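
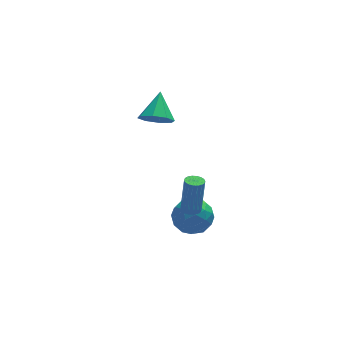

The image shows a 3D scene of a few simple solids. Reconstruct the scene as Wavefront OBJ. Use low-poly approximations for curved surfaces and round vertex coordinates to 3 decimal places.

v -2.493 -3.684 -2.663
v -1.999 -3.803 -2.709
v -1.753 -3.534 -0.743
v -2.247 -3.416 -0.697
v -2.001 -3.578 -2.74
v -1.754 -3.309 -0.773
v -2.099 -3.374 -2.755
v -1.853 -3.105 -0.789
v -2.276 -3.232 -2.752
v -2.029 -2.963 -0.786
v -2.496 -3.179 -2.732
v -2.249 -2.91 -0.765
v -2.715 -3.226 -2.698
v -2.468 -2.958 -0.731
v -2.891 -3.365 -2.657
v -2.644 -3.096 -0.691
v -2.987 -3.566 -2.617
v -2.741 -3.297 -0.651
v -2.986 -3.791 -2.587
v -2.739 -3.522 -0.62
v -2.887 -3.995 -2.571
v -2.641 -3.726 -0.605
v -2.711 -4.137 -2.574
v -2.464 -3.868 -0.608
v -2.491 -4.19 -2.595
v -2.244 -3.921 -0.628
v -2.272 -4.142 -2.629
v -2.025 -3.874 -0.662
v -2.096 -4.004 -2.669
v -1.849 -3.735 -0.703
v -3.627 -1.265 2.466
v -3.243 -1.895 3.015
v -3.113 -0.055 3.494
v -2.799 -1.663 2.52
v -2.841 -1.198 1.993
v -3.343 -0.772 1.743
v -4.011 -0.635 1.916
v -4.455 -0.868 2.411
v -4.413 -1.333 2.938
v -3.911 -1.759 3.188
v -3.332 -3.081 -3.482
v -2.78 -2.8 -4.408
v -1.82 -3.78 -2.792
v -1.268 -3.499 -3.718
v -1.629 -2.707 -3.023
v -2.564 -2.274 -3.449
v -2.036 -4.306 -3.751
v -2.971 -3.873 -4.177
v -1.979 -3.557 -4.574
v -1.727 -2.569 -4.124
v -2.873 -4.011 -3.076
v -2.621 -3.023 -2.626
v -3.189 -2.879 -4.006
v -1.411 -3.701 -3.194
v -1.624 -3.235 -2.786
v -1.299 -3.07 -3.33
v -3.062 -2.57 -3.442
v -2.737 -2.405 -3.987
v -2.061 -2.35 -3.172
v -1.863 -4.175 -3.213
v -1.538 -4.01 -3.758
v -3.301 -3.51 -3.87
v -2.976 -3.345 -4.414
v -2.539 -4.23 -4.028
v -2.393 -3.159 -4.648
v -1.504 -3.57 -4.242
v -1.956 -4.044 -4.261
v -2.506 -3.79 -4.512
v -2.245 -2.578 -4.383
v -1.356 -2.989 -3.978
v -1.569 -2.523 -3.569
v -2.118 -2.269 -3.82
v -1.774 -3.023 -4.481
v -3.244 -3.591 -3.222
v -2.355 -4.002 -2.817
v -2.482 -4.311 -3.38
v -3.031 -4.057 -3.631
v -3.096 -3.01 -2.958
v -2.207 -3.421 -2.552
v -2.094 -2.79 -2.688
v -2.644 -2.536 -2.939
v -2.826 -3.557 -2.719
f 2 1 5
f 2 5 3
f 3 5 6
f 3 6 4
f 5 1 7
f 5 7 6
f 6 7 8
f 6 8 4
f 7 1 9
f 7 9 8
f 8 9 10
f 8 10 4
f 9 1 11
f 9 11 10
f 10 11 12
f 10 12 4
f 11 1 13
f 11 13 12
f 12 13 14
f 12 14 4
f 13 1 15
f 13 15 14
f 14 15 16
f 14 16 4
f 15 1 17
f 15 17 16
f 16 17 18
f 16 18 4
f 17 1 19
f 17 19 18
f 18 19 20
f 18 20 4
f 19 1 21
f 19 21 20
f 20 21 22
f 20 22 4
f 21 1 23
f 21 23 22
f 22 23 24
f 22 24 4
f 23 1 25
f 23 25 24
f 24 25 26
f 24 26 4
f 25 1 27
f 25 27 26
f 26 27 28
f 26 28 4
f 27 1 29
f 27 29 28
f 28 29 30
f 28 30 4
f 29 1 2
f 29 2 30
f 30 2 3
f 30 3 4
f 32 31 34
f 32 34 33
f 34 31 35
f 34 35 33
f 35 31 36
f 35 36 33
f 36 31 37
f 36 37 33
f 37 31 38
f 37 38 33
f 38 31 39
f 38 39 33
f 39 31 40
f 39 40 33
f 40 31 32
f 40 32 33
f 41 78 57
f 78 52 81
f 57 81 46
f 78 81 57
f 41 57 53
f 57 46 58
f 53 58 42
f 57 58 53
f 41 53 62
f 53 42 63
f 62 63 48
f 53 63 62
f 41 62 74
f 62 48 77
f 74 77 51
f 62 77 74
f 41 74 78
f 74 51 82
f 78 82 52
f 74 82 78
f 42 58 69
f 58 46 72
f 69 72 50
f 58 72 69
f 46 81 59
f 81 52 80
f 59 80 45
f 81 80 59
f 52 82 79
f 82 51 75
f 79 75 43
f 82 75 79
f 51 77 76
f 77 48 64
f 76 64 47
f 77 64 76
f 48 63 68
f 63 42 65
f 68 65 49
f 63 65 68
f 44 70 56
f 70 50 71
f 56 71 45
f 70 71 56
f 44 56 54
f 56 45 55
f 54 55 43
f 56 55 54
f 44 54 61
f 54 43 60
f 61 60 47
f 54 60 61
f 44 61 66
f 61 47 67
f 66 67 49
f 61 67 66
f 44 66 70
f 66 49 73
f 70 73 50
f 66 73 70
f 45 71 59
f 71 50 72
f 59 72 46
f 71 72 59
f 43 55 79
f 55 45 80
f 79 80 52
f 55 80 79
f 47 60 76
f 60 43 75
f 76 75 51
f 60 75 76
f 49 67 68
f 67 47 64
f 68 64 48
f 67 64 68
f 50 73 69
f 73 49 65
f 69 65 42
f 73 65 69



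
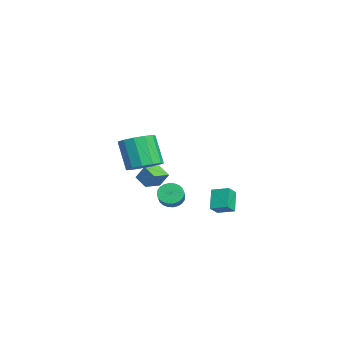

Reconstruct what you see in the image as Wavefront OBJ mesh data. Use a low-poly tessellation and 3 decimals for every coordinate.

v -0.428 2.292 -3.405
v 0.137 1.801 -2.837
v 0.094 3.228 -3.116
v 0.66 2.737 -2.548
v 0.52 2.103 -4.512
v 1.086 1.612 -3.944
v 1.043 3.039 -4.223
v 1.608 2.548 -3.655
v 2.804 -0.745 -2.293
v 3.159 -0.2 -2.668
v 4.051 -0.351 -2.042
v 3.696 -0.895 -1.667
v 3.033 -0.048 -2.452
v 3.925 -0.199 -1.826
v 2.872 -0.002 -2.212
v 3.764 -0.153 -1.585
v 2.701 -0.069 -1.984
v 3.593 -0.22 -1.358
v 2.546 -0.239 -1.803
v 3.437 -0.39 -1.177
v 2.429 -0.486 -1.697
v 3.321 -0.636 -1.071
v 2.37 -0.772 -1.682
v 3.262 -0.923 -1.056
v 2.377 -1.054 -1.759
v 3.269 -1.205 -1.133
v 2.449 -1.289 -1.918
v 3.341 -1.44 -1.292
v 2.575 -1.441 -2.134
v 3.467 -1.592 -1.508
v 2.736 -1.487 -2.375
v 3.628 -1.638 -1.748
v 2.907 -1.42 -2.602
v 3.799 -1.571 -1.976
v 3.063 -1.25 -2.783
v 3.954 -1.401 -2.157
v 3.179 -1.004 -2.889
v 4.071 -1.154 -2.263
v 3.238 -0.717 -2.904
v 4.13 -0.868 -2.278
v 3.231 -0.435 -2.827
v 4.123 -0.586 -2.201
v 4.379 -2.373 0.656
v 5.336 -2.586 1.06
v 4.497 -2.96 2.848
v 3.541 -2.747 2.444
v 5.246 -2.001 1.14
v 4.407 -2.375 2.928
v 4.88 -1.534 1.067
v 4.042 -1.908 2.855
v 4.356 -1.333 0.863
v 3.518 -1.708 2.651
v 3.839 -1.463 0.593
v 3.001 -1.837 2.381
v 3.494 -1.881 0.344
v 2.655 -2.256 2.132
v 3.429 -2.456 0.193
v 2.591 -2.83 1.981
v 3.667 -3.004 0.19
v 2.828 -3.378 1.978
v 4.13 -3.351 0.334
v 3.292 -3.726 2.122
v 4.673 -3.388 0.581
v 3.834 -3.763 2.369
v 5.122 -3.103 0.851
v 4.284 -3.478 2.639
v -3.396 -0.804 -3.689
v -4.119 -1.314 -3.163
v -3.072 -0.3 -2.754
v -3.796 -0.811 -2.229
v -2.584 -1.729 -3.471
v -3.308 -2.24 -2.946
v -2.261 -1.226 -2.537
v -2.984 -1.736 -2.011
f 2 4 1
f 5 2 1
f 1 4 3
f 3 5 1
f 2 8 4
f 6 2 5
f 6 8 2
f 4 8 3
f 7 5 3
f 3 8 7
f 7 6 5
f 8 6 7
f 10 9 13
f 10 13 11
f 11 13 14
f 11 14 12
f 13 9 15
f 13 15 14
f 14 15 16
f 14 16 12
f 15 9 17
f 15 17 16
f 16 17 18
f 16 18 12
f 17 9 19
f 17 19 18
f 18 19 20
f 18 20 12
f 19 9 21
f 19 21 20
f 20 21 22
f 20 22 12
f 21 9 23
f 21 23 22
f 22 23 24
f 22 24 12
f 23 9 25
f 23 25 24
f 24 25 26
f 24 26 12
f 25 9 27
f 25 27 26
f 26 27 28
f 26 28 12
f 27 9 29
f 27 29 28
f 28 29 30
f 28 30 12
f 29 9 31
f 29 31 30
f 30 31 32
f 30 32 12
f 31 9 33
f 31 33 32
f 32 33 34
f 32 34 12
f 33 9 35
f 33 35 34
f 34 35 36
f 34 36 12
f 35 9 37
f 35 37 36
f 36 37 38
f 36 38 12
f 37 9 39
f 37 39 38
f 38 39 40
f 38 40 12
f 39 9 41
f 39 41 40
f 40 41 42
f 40 42 12
f 41 9 10
f 41 10 42
f 42 10 11
f 42 11 12
f 44 43 47
f 44 47 45
f 45 47 48
f 45 48 46
f 47 43 49
f 47 49 48
f 48 49 50
f 48 50 46
f 49 43 51
f 49 51 50
f 50 51 52
f 50 52 46
f 51 43 53
f 51 53 52
f 52 53 54
f 52 54 46
f 53 43 55
f 53 55 54
f 54 55 56
f 54 56 46
f 55 43 57
f 55 57 56
f 56 57 58
f 56 58 46
f 57 43 59
f 57 59 58
f 58 59 60
f 58 60 46
f 59 43 61
f 59 61 60
f 60 61 62
f 60 62 46
f 61 43 63
f 61 63 62
f 62 63 64
f 62 64 46
f 63 43 65
f 63 65 64
f 64 65 66
f 64 66 46
f 65 43 44
f 65 44 66
f 66 44 45
f 66 45 46
f 68 70 67
f 71 68 67
f 67 70 69
f 69 71 67
f 68 74 70
f 72 68 71
f 72 74 68
f 70 74 69
f 73 71 69
f 69 74 73
f 73 72 71
f 74 72 73



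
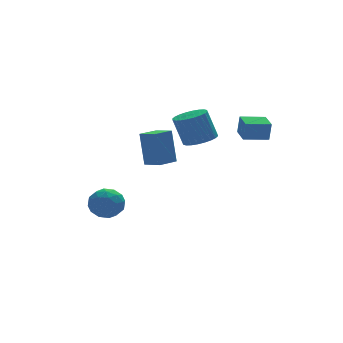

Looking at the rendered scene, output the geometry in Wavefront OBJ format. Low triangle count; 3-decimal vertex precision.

v -3.9 2.785 -2.265
v -2.826 2.663 -2.204
v -4.074 1.077 -2.616
v -3 0.955 -2.555
v -3.572 1.173 -1.662
v -3.465 2.229 -1.445
v -3.435 1.511 -3.375
v -3.328 2.567 -3.158
v -2.539 1.876 -2.89
v -2.623 1.667 -1.83
v -4.277 2.073 -2.99
v -4.361 1.864 -1.93
v -3.348 2.874 -2.204
v -3.552 0.866 -2.616
v -3.889 0.994 -2.091
v -3.257 0.923 -2.055
v -3.723 2.619 -1.758
v -3.092 2.547 -1.721
v -3.53 1.671 -1.403
v -3.808 1.193 -3.099
v -3.177 1.121 -3.062
v -3.643 2.817 -2.765
v -3.011 2.746 -2.729
v -3.37 2.069 -3.417
v -2.547 2.34 -2.571
v -2.65 1.336 -2.777
v -2.906 1.663 -3.259
v -2.843 2.283 -3.132
v -2.597 2.217 -1.948
v -2.699 1.213 -2.154
v -3.036 1.341 -1.629
v -2.973 1.961 -1.502
v -2.428 1.754 -2.351
v -4.201 2.527 -2.666
v -4.303 1.523 -2.872
v -3.927 1.779 -3.318
v -3.864 2.399 -3.191
v -4.25 2.404 -2.043
v -4.353 1.4 -2.249
v -4.057 1.457 -1.688
v -3.994 2.077 -1.561
v -4.472 1.986 -2.469
v 2.78 -2.086 2.933
v 2.881 -2.147 4.057
v 3.007 -0.827 2.982
v 3.109 -0.888 4.106
v 4.171 -2.332 2.794
v 4.273 -2.393 3.918
v 4.399 -1.073 2.843
v 4.5 -1.134 3.967
v 2.032 1.887 1.522
v 2.985 2.166 1.707
v 2.521 2.572 3.483
v 1.568 2.293 3.298
v 2.826 2.507 1.588
v 2.363 2.913 3.364
v 2.547 2.753 1.458
v 2.084 3.159 3.235
v 2.189 2.868 1.339
v 1.726 3.274 3.115
v 1.808 2.833 1.247
v 1.344 3.239 3.024
v 1.46 2.654 1.198
v 0.997 3.06 2.974
v 1.2 2.359 1.197
v 0.736 2.764 2.973
v 1.066 1.991 1.246
v 0.602 2.397 3.022
v 1.079 1.608 1.337
v 0.615 2.014 3.113
v 1.237 1.267 1.456
v 0.774 1.673 3.232
v 1.516 1.021 1.585
v 1.053 1.427 3.362
v 1.874 0.906 1.705
v 1.411 1.312 3.481
v 2.256 0.941 1.796
v 1.792 1.347 3.573
v 2.603 1.12 1.846
v 2.14 1.526 3.622
v 2.864 1.416 1.847
v 2.4 1.821 3.623
v 2.998 1.783 1.798
v 2.534 2.189 3.574
v -1.308 -0.566 1.102
v -1.362 -0.008 3.157
v -1.792 0.448 0.814
v -1.846 1.006 2.869
v -0.154 -0.046 0.991
v -0.208 0.512 3.046
v -0.638 0.968 0.703
v -0.692 1.526 2.758
f 1 38 17
f 38 12 41
f 17 41 6
f 38 41 17
f 1 17 13
f 17 6 18
f 13 18 2
f 17 18 13
f 1 13 22
f 13 2 23
f 22 23 8
f 13 23 22
f 1 22 34
f 22 8 37
f 34 37 11
f 22 37 34
f 1 34 38
f 34 11 42
f 38 42 12
f 34 42 38
f 2 18 29
f 18 6 32
f 29 32 10
f 18 32 29
f 6 41 19
f 41 12 40
f 19 40 5
f 41 40 19
f 12 42 39
f 42 11 35
f 39 35 3
f 42 35 39
f 11 37 36
f 37 8 24
f 36 24 7
f 37 24 36
f 8 23 28
f 23 2 25
f 28 25 9
f 23 25 28
f 4 30 16
f 30 10 31
f 16 31 5
f 30 31 16
f 4 16 14
f 16 5 15
f 14 15 3
f 16 15 14
f 4 14 21
f 14 3 20
f 21 20 7
f 14 20 21
f 4 21 26
f 21 7 27
f 26 27 9
f 21 27 26
f 4 26 30
f 26 9 33
f 30 33 10
f 26 33 30
f 5 31 19
f 31 10 32
f 19 32 6
f 31 32 19
f 3 15 39
f 15 5 40
f 39 40 12
f 15 40 39
f 7 20 36
f 20 3 35
f 36 35 11
f 20 35 36
f 9 27 28
f 27 7 24
f 28 24 8
f 27 24 28
f 10 33 29
f 33 9 25
f 29 25 2
f 33 25 29
f 44 46 43
f 47 44 43
f 43 46 45
f 45 47 43
f 44 50 46
f 48 44 47
f 48 50 44
f 46 50 45
f 49 47 45
f 45 50 49
f 49 48 47
f 50 48 49
f 52 51 55
f 52 55 53
f 53 55 56
f 53 56 54
f 55 51 57
f 55 57 56
f 56 57 58
f 56 58 54
f 57 51 59
f 57 59 58
f 58 59 60
f 58 60 54
f 59 51 61
f 59 61 60
f 60 61 62
f 60 62 54
f 61 51 63
f 61 63 62
f 62 63 64
f 62 64 54
f 63 51 65
f 63 65 64
f 64 65 66
f 64 66 54
f 65 51 67
f 65 67 66
f 66 67 68
f 66 68 54
f 67 51 69
f 67 69 68
f 68 69 70
f 68 70 54
f 69 51 71
f 69 71 70
f 70 71 72
f 70 72 54
f 71 51 73
f 71 73 72
f 72 73 74
f 72 74 54
f 73 51 75
f 73 75 74
f 74 75 76
f 74 76 54
f 75 51 77
f 75 77 76
f 76 77 78
f 76 78 54
f 77 51 79
f 77 79 78
f 78 79 80
f 78 80 54
f 79 51 81
f 79 81 80
f 80 81 82
f 80 82 54
f 81 51 83
f 81 83 82
f 82 83 84
f 82 84 54
f 83 51 52
f 83 52 84
f 84 52 53
f 84 53 54
f 86 88 85
f 89 86 85
f 85 88 87
f 87 89 85
f 86 92 88
f 90 86 89
f 90 92 86
f 88 92 87
f 91 89 87
f 87 92 91
f 91 90 89
f 92 90 91



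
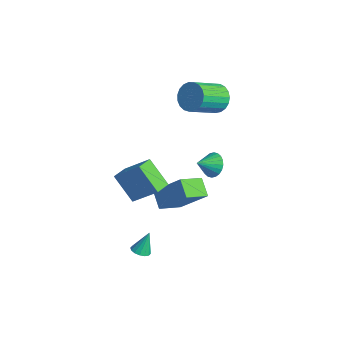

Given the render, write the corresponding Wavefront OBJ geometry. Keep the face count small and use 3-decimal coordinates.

v 2.571 -3.32 -3.55
v 3.033 -3.074 -3.636
v 2.529 -2.82 -2.35
v 2.841 -2.895 -3.717
v 2.577 -2.83 -3.753
v 2.312 -2.896 -3.735
v 2.115 -3.075 -3.667
v 2.041 -3.32 -3.568
v 2.109 -3.565 -3.464
v 2.3 -3.744 -3.383
v 2.564 -3.809 -3.346
v 2.83 -3.743 -3.365
v 3.026 -3.564 -3.432
v 3.1 -3.319 -3.532
v 3.134 -3.933 0.957
v 2.101 -4.446 2.233
v 2.54 -3.131 0.799
v 1.508 -3.644 2.075
v 4.072 -3.016 2.085
v 3.04 -3.529 3.361
v 3.479 -2.214 1.927
v 2.446 -2.727 3.203
v -3.267 3.478 1.771
v -2.855 3.964 2.448
v -2.421 2.287 3.387
v -2.833 1.802 2.709
v -3.219 3.941 2.576
v -2.785 2.265 3.514
v -3.592 3.839 2.564
v -3.158 2.162 3.503
v -3.908 3.673 2.416
v -3.474 1.997 3.354
v -4.114 3.475 2.155
v -3.68 1.798 3.094
v -4.173 3.276 1.829
v -3.739 1.6 2.767
v -4.075 3.113 1.492
v -3.642 1.436 2.43
v -3.838 3.013 1.203
v -3.404 1.336 2.142
v -3.502 2.993 1.013
v -3.068 1.317 1.951
v -3.126 3.058 0.954
v -2.692 1.381 1.892
v -2.773 3.195 1.035
v -2.339 1.518 1.974
v -2.506 3.381 1.245
v -2.073 1.704 2.183
v -2.371 3.584 1.545
v -1.937 1.907 2.483
v -2.391 3.768 1.884
v -1.957 2.092 2.822
v -2.562 3.903 2.203
v -2.128 2.226 3.142
v 1.215 1.195 0.511
v 1.863 1.056 0.138
v 1.325 0.265 1.049
v 1.963 1.204 0.375
v 1.949 1.351 0.632
v 1.824 1.474 0.871
v 1.606 1.555 1.055
v 1.329 1.581 1.156
v 1.034 1.548 1.159
v 0.767 1.462 1.064
v 0.568 1.335 0.884
v 0.468 1.186 0.648
v 0.481 1.039 0.391
v 0.607 0.916 0.152
v 0.825 0.835 -0.032
v 1.102 0.809 -0.134
v 1.397 0.842 -0.137
v 1.664 0.929 -0.041
v -0.007 -1.516 -1.541
v 1.165 -0.549 -0.063
v -0.34 -0.194 -2.142
v 0.832 0.773 -0.664
v 0.908 -1.593 -2.216
v 2.08 -0.626 -0.738
v 0.575 -0.271 -2.817
v 1.747 0.696 -1.339
f 2 1 4
f 2 4 3
f 4 1 5
f 4 5 3
f 5 1 6
f 5 6 3
f 6 1 7
f 6 7 3
f 7 1 8
f 7 8 3
f 8 1 9
f 8 9 3
f 9 1 10
f 9 10 3
f 10 1 11
f 10 11 3
f 11 1 12
f 11 12 3
f 12 1 13
f 12 13 3
f 13 1 14
f 13 14 3
f 14 1 2
f 14 2 3
f 16 18 15
f 19 16 15
f 15 18 17
f 17 19 15
f 16 22 18
f 20 16 19
f 20 22 16
f 18 22 17
f 21 19 17
f 17 22 21
f 21 20 19
f 22 20 21
f 24 23 27
f 24 27 25
f 25 27 28
f 25 28 26
f 27 23 29
f 27 29 28
f 28 29 30
f 28 30 26
f 29 23 31
f 29 31 30
f 30 31 32
f 30 32 26
f 31 23 33
f 31 33 32
f 32 33 34
f 32 34 26
f 33 23 35
f 33 35 34
f 34 35 36
f 34 36 26
f 35 23 37
f 35 37 36
f 36 37 38
f 36 38 26
f 37 23 39
f 37 39 38
f 38 39 40
f 38 40 26
f 39 23 41
f 39 41 40
f 40 41 42
f 40 42 26
f 41 23 43
f 41 43 42
f 42 43 44
f 42 44 26
f 43 23 45
f 43 45 44
f 44 45 46
f 44 46 26
f 45 23 47
f 45 47 46
f 46 47 48
f 46 48 26
f 47 23 49
f 47 49 48
f 48 49 50
f 48 50 26
f 49 23 51
f 49 51 50
f 50 51 52
f 50 52 26
f 51 23 53
f 51 53 52
f 52 53 54
f 52 54 26
f 53 23 24
f 53 24 54
f 54 24 25
f 54 25 26
f 56 55 58
f 56 58 57
f 58 55 59
f 58 59 57
f 59 55 60
f 59 60 57
f 60 55 61
f 60 61 57
f 61 55 62
f 61 62 57
f 62 55 63
f 62 63 57
f 63 55 64
f 63 64 57
f 64 55 65
f 64 65 57
f 65 55 66
f 65 66 57
f 66 55 67
f 66 67 57
f 67 55 68
f 67 68 57
f 68 55 69
f 68 69 57
f 69 55 70
f 69 70 57
f 70 55 71
f 70 71 57
f 71 55 72
f 71 72 57
f 72 55 56
f 72 56 57
f 74 76 73
f 77 74 73
f 73 76 75
f 75 77 73
f 74 80 76
f 78 74 77
f 78 80 74
f 76 80 75
f 79 77 75
f 75 80 79
f 79 78 77
f 80 78 79



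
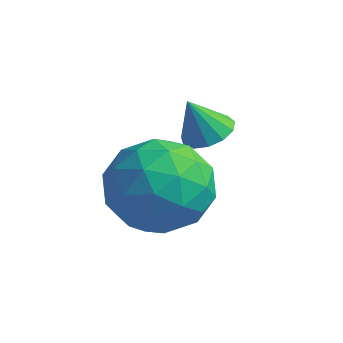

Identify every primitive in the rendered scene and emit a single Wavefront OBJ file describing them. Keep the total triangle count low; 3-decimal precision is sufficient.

v -0.624 0.515 1.775
v 0.295 0.594 0.994
v -0.895 -1.354 1.266
v 0.024 -1.275 0.485
v 0.237 -1.239 1.674
v 0.405 -0.084 1.989
v -1.005 -0.676 0.271
v -0.837 0.479 0.586
v 0.06 -0.142 0.064
v 0.827 -0.49 0.931
v -1.427 -0.27 1.329
v -0.66 -0.618 2.196
v -0.14 0.719 1.429
v -0.46 -1.479 0.831
v -0.334 -1.458 1.53
v 0.206 -1.411 1.071
v -0.076 0.32 2.014
v 0.464 0.367 1.555
v 0.43 -0.711 1.955
v -1.064 -1.127 0.705
v -0.524 -1.08 0.246
v -0.806 0.651 1.189
v -0.266 0.698 0.73
v -1.03 -0.049 0.305
v 0.261 0.333 0.423
v 0.102 -0.766 0.124
v -0.503 -0.414 -0.001
v -0.404 0.265 0.183
v 0.713 0.128 0.933
v 0.553 -0.971 0.634
v 0.678 -0.949 1.333
v 0.777 -0.27 1.518
v 0.574 -0.305 0.387
v -1.153 0.211 1.626
v -1.313 -0.888 1.327
v -1.377 -0.49 0.742
v -1.278 0.189 0.927
v -0.702 0.006 2.136
v -0.861 -1.093 1.837
v -0.196 -1.025 2.077
v -0.097 -0.346 2.261
v -1.174 -0.455 1.873
v -0.306 1.296 1.756
v 0.246 1.385 1.972
v -0.634 1.024 2.704
v 0.084 1.68 2
v -0.202 1.853 1.951
v -0.521 1.85 1.84
v -0.772 1.67 1.702
v -0.875 1.371 1.581
v -0.797 1.049 1.515
v -0.564 0.805 1.526
v -0.248 0.717 1.61
v 0.049 0.812 1.74
v 0.233 1.061 1.875
f 1 38 17
f 38 12 41
f 17 41 6
f 38 41 17
f 1 17 13
f 17 6 18
f 13 18 2
f 17 18 13
f 1 13 22
f 13 2 23
f 22 23 8
f 13 23 22
f 1 22 34
f 22 8 37
f 34 37 11
f 22 37 34
f 1 34 38
f 34 11 42
f 38 42 12
f 34 42 38
f 2 18 29
f 18 6 32
f 29 32 10
f 18 32 29
f 6 41 19
f 41 12 40
f 19 40 5
f 41 40 19
f 12 42 39
f 42 11 35
f 39 35 3
f 42 35 39
f 11 37 36
f 37 8 24
f 36 24 7
f 37 24 36
f 8 23 28
f 23 2 25
f 28 25 9
f 23 25 28
f 4 30 16
f 30 10 31
f 16 31 5
f 30 31 16
f 4 16 14
f 16 5 15
f 14 15 3
f 16 15 14
f 4 14 21
f 14 3 20
f 21 20 7
f 14 20 21
f 4 21 26
f 21 7 27
f 26 27 9
f 21 27 26
f 4 26 30
f 26 9 33
f 30 33 10
f 26 33 30
f 5 31 19
f 31 10 32
f 19 32 6
f 31 32 19
f 3 15 39
f 15 5 40
f 39 40 12
f 15 40 39
f 7 20 36
f 20 3 35
f 36 35 11
f 20 35 36
f 9 27 28
f 27 7 24
f 28 24 8
f 27 24 28
f 10 33 29
f 33 9 25
f 29 25 2
f 33 25 29
f 44 43 46
f 44 46 45
f 46 43 47
f 46 47 45
f 47 43 48
f 47 48 45
f 48 43 49
f 48 49 45
f 49 43 50
f 49 50 45
f 50 43 51
f 50 51 45
f 51 43 52
f 51 52 45
f 52 43 53
f 52 53 45
f 53 43 54
f 53 54 45
f 54 43 55
f 54 55 45
f 55 43 44
f 55 44 45



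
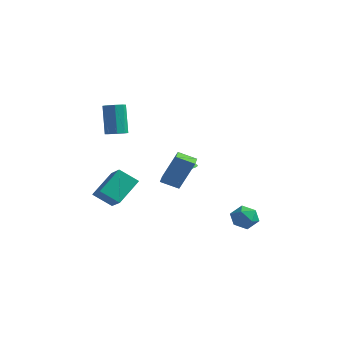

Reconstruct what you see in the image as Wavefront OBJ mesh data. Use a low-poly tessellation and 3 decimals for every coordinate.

v -3.68 -3.494 2.961
v -3.231 -3.011 2.984
v -3.791 -2.582 4.941
v -4.24 -3.066 4.919
v -3.681 -2.85 2.82
v -4.24 -2.421 4.777
v -4.13 -3.066 2.739
v -4.69 -2.637 4.696
v -4.316 -3.533 2.788
v -4.875 -3.104 4.745
v -4.129 -3.978 2.939
v -4.689 -3.549 4.896
v -3.68 -4.139 3.103
v -4.239 -3.71 5.06
v -3.23 -3.923 3.184
v -3.79 -3.494 5.141
v -3.045 -3.456 3.135
v -3.604 -3.027 5.092
v -3.351 -5.259 -0.948
v -3.298 -3.717 0.309
v -4.552 -4.615 -1.687
v -4.499 -3.074 -0.429
v -2.461 -4.586 -1.811
v -2.408 -3.045 -0.553
v -3.662 -3.943 -2.549
v -3.609 -2.401 -1.292
v 1.058 1.51 -3.548
v 1.8 2.021 -3.336
v 1.94 0.319 -3.764
v 2.682 0.83 -3.552
v 2.066 0.614 -2.896
v 1.521 1.35 -2.763
v 2.219 0.99 -4.337
v 1.674 1.726 -4.204
v 2.518 1.699 -3.824
v 2.423 1.467 -2.933
v 1.317 0.873 -4.167
v 1.222 0.641 -3.276
v -0.156 -3.804 0.149
v 0.706 -3.462 2.133
v -0.631 -3.08 0.231
v 0.231 -2.737 2.214
v 0.709 -3.183 -0.334
v 1.571 -2.84 1.649
v 0.234 -2.458 -0.253
v 1.096 -2.116 1.731
v -3.131 1.762 -0.982
v -2.503 2.187 -0.802
v -3.409 1.678 0.182
v -2.73 2.415 -0.84
v -3.027 2.531 -0.902
v -3.342 2.513 -0.979
v -3.62 2.365 -1.055
v -3.814 2.113 -1.12
v -3.89 1.801 -1.16
v -3.835 1.481 -1.17
v -3.658 1.21 -1.147
v -3.39 1.035 -1.096
v -3.077 0.985 -1.025
v -2.774 1.069 -0.947
v -2.533 1.274 -0.875
v -2.395 1.562 -0.821
v -2.384 1.885 -0.796
f 2 1 5
f 2 5 3
f 3 5 6
f 3 6 4
f 5 1 7
f 5 7 6
f 6 7 8
f 6 8 4
f 7 1 9
f 7 9 8
f 8 9 10
f 8 10 4
f 9 1 11
f 9 11 10
f 10 11 12
f 10 12 4
f 11 1 13
f 11 13 12
f 12 13 14
f 12 14 4
f 13 1 15
f 13 15 14
f 14 15 16
f 14 16 4
f 15 1 17
f 15 17 16
f 16 17 18
f 16 18 4
f 17 1 2
f 17 2 18
f 18 2 3
f 18 3 4
f 20 22 19
f 23 20 19
f 19 22 21
f 21 23 19
f 20 26 22
f 24 20 23
f 24 26 20
f 22 26 21
f 25 23 21
f 21 26 25
f 25 24 23
f 26 24 25
f 27 38 32
f 27 32 28
f 27 28 34
f 27 34 37
f 27 37 38
f 28 32 36
f 32 38 31
f 38 37 29
f 37 34 33
f 34 28 35
f 30 36 31
f 30 31 29
f 30 29 33
f 30 33 35
f 30 35 36
f 31 36 32
f 29 31 38
f 33 29 37
f 35 33 34
f 36 35 28
f 40 42 39
f 43 40 39
f 39 42 41
f 41 43 39
f 40 46 42
f 44 40 43
f 44 46 40
f 42 46 41
f 45 43 41
f 41 46 45
f 45 44 43
f 46 44 45
f 48 47 50
f 48 50 49
f 50 47 51
f 50 51 49
f 51 47 52
f 51 52 49
f 52 47 53
f 52 53 49
f 53 47 54
f 53 54 49
f 54 47 55
f 54 55 49
f 55 47 56
f 55 56 49
f 56 47 57
f 56 57 49
f 57 47 58
f 57 58 49
f 58 47 59
f 58 59 49
f 59 47 60
f 59 60 49
f 60 47 61
f 60 61 49
f 61 47 62
f 61 62 49
f 62 47 63
f 62 63 49
f 63 47 48
f 63 48 49



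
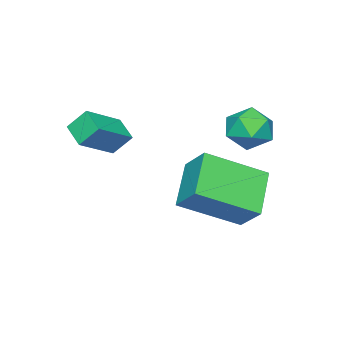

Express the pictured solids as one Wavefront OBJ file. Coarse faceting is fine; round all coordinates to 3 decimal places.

v -0.259 3.509 -0.17
v 0.111 3.026 0.411
v -1.311 3.714 0.669
v -0.941 3.231 1.25
v -0.613 3.981 1.057
v 0.037 3.854 0.538
v -1.237 2.886 0.542
v -0.587 2.759 0.023
v -0.494 2.641 0.851
v -0.108 3.317 1.169
v -1.092 3.423 -0.089
v -0.706 4.099 0.229
v 1.291 0.11 0.748
v 2.531 -0.156 1.493
v 1.681 0.849 0.363
v 2.921 0.583 1.107
v 1.579 -0.383 0.093
v 2.819 -0.649 0.837
v 1.969 0.356 -0.293
v 3.209 0.09 0.452
v -1.524 2.799 -2.305
v -0.164 1.417 -1.308
v -1.264 3.654 -1.475
v 0.096 2.273 -0.478
v -0.216 3.367 -3.302
v 1.144 1.986 -2.305
v 0.044 4.223 -2.472
v 1.404 2.841 -1.475
f 1 12 6
f 1 6 2
f 1 2 8
f 1 8 11
f 1 11 12
f 2 6 10
f 6 12 5
f 12 11 3
f 11 8 7
f 8 2 9
f 4 10 5
f 4 5 3
f 4 3 7
f 4 7 9
f 4 9 10
f 5 10 6
f 3 5 12
f 7 3 11
f 9 7 8
f 10 9 2
f 14 16 13
f 17 14 13
f 13 16 15
f 15 17 13
f 14 20 16
f 18 14 17
f 18 20 14
f 16 20 15
f 19 17 15
f 15 20 19
f 19 18 17
f 20 18 19
f 22 24 21
f 25 22 21
f 21 24 23
f 23 25 21
f 22 28 24
f 26 22 25
f 26 28 22
f 24 28 23
f 27 25 23
f 23 28 27
f 27 26 25
f 28 26 27



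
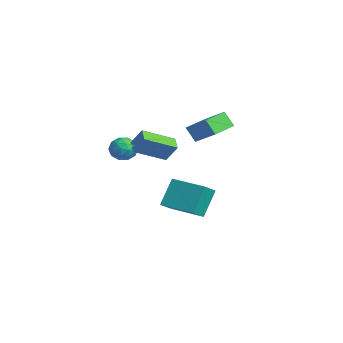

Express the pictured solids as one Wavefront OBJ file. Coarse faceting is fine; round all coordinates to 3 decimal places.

v -4.145 2.568 -4.611
v -4.669 3.431 -2.978
v -2.408 3.83 -4.721
v -2.932 4.693 -3.088
v -3.508 1.747 -3.972
v -4.032 2.61 -2.339
v -1.771 3.009 -4.082
v -2.295 3.872 -2.449
v -2.936 1.891 -0.455
v -2.9 0.034 0.388
v -3.76 2.038 -0.099
v -3.725 0.18 0.744
v -2.415 2.36 0.556
v -2.38 0.502 1.399
v -3.24 2.506 0.912
v -3.204 0.649 1.755
v -3.991 0.618 0.383
v -3.24 0.266 0.24
v -4.58 -0.606 0.3
v -3.829 -0.958 0.157
v -4.006 -0.635 0.914
v -3.642 0.121 0.965
v -4.178 -0.461 -0.425
v -3.814 0.295 -0.374
v -3.356 -0.401 -0.259
v -3.249 -0.508 0.569
v -4.571 0.168 -0.029
v -4.464 0.061 0.799
v -3.564 0.55 0.319
v -4.256 -0.89 0.221
v -4.36 -0.7 0.666
v -3.919 -0.907 0.582
v -3.8 0.464 0.745
v -3.359 0.258 0.661
v -3.809 -0.272 1.057
v -4.461 -0.598 -0.121
v -4.02 -0.804 -0.205
v -3.901 0.567 -0.042
v -3.46 0.36 -0.126
v -4.011 -0.068 -0.517
v -3.191 -0.049 -0.058
v -3.537 -0.769 -0.107
v -3.742 -0.477 -0.449
v -3.528 -0.032 -0.419
v -3.128 -0.112 0.428
v -3.474 -0.832 0.379
v -3.578 -0.642 0.824
v -3.364 -0.198 0.854
v -3.196 -0.504 0.135
v -4.346 0.492 0.161
v -4.692 -0.228 0.112
v -4.456 -0.142 -0.314
v -4.242 0.302 -0.284
v -4.283 0.429 0.647
v -4.629 -0.291 0.598
v -4.292 -0.308 0.959
v -4.078 0.137 0.989
v -4.624 0.164 0.405
v 0.793 1.689 3.158
v 1.802 2.388 3.931
v -0.241 3.086 3.248
v 0.768 3.784 4.02
v 1.212 2.056 2.28
v 2.221 2.754 3.052
v 0.178 3.452 2.369
v 1.187 4.151 3.142
f 2 4 1
f 5 2 1
f 1 4 3
f 3 5 1
f 2 8 4
f 6 2 5
f 6 8 2
f 4 8 3
f 7 5 3
f 3 8 7
f 7 6 5
f 8 6 7
f 10 12 9
f 13 10 9
f 9 12 11
f 11 13 9
f 10 16 12
f 14 10 13
f 14 16 10
f 12 16 11
f 15 13 11
f 11 16 15
f 15 14 13
f 16 14 15
f 17 54 33
f 54 28 57
f 33 57 22
f 54 57 33
f 17 33 29
f 33 22 34
f 29 34 18
f 33 34 29
f 17 29 38
f 29 18 39
f 38 39 24
f 29 39 38
f 17 38 50
f 38 24 53
f 50 53 27
f 38 53 50
f 17 50 54
f 50 27 58
f 54 58 28
f 50 58 54
f 18 34 45
f 34 22 48
f 45 48 26
f 34 48 45
f 22 57 35
f 57 28 56
f 35 56 21
f 57 56 35
f 28 58 55
f 58 27 51
f 55 51 19
f 58 51 55
f 27 53 52
f 53 24 40
f 52 40 23
f 53 40 52
f 24 39 44
f 39 18 41
f 44 41 25
f 39 41 44
f 20 46 32
f 46 26 47
f 32 47 21
f 46 47 32
f 20 32 30
f 32 21 31
f 30 31 19
f 32 31 30
f 20 30 37
f 30 19 36
f 37 36 23
f 30 36 37
f 20 37 42
f 37 23 43
f 42 43 25
f 37 43 42
f 20 42 46
f 42 25 49
f 46 49 26
f 42 49 46
f 21 47 35
f 47 26 48
f 35 48 22
f 47 48 35
f 19 31 55
f 31 21 56
f 55 56 28
f 31 56 55
f 23 36 52
f 36 19 51
f 52 51 27
f 36 51 52
f 25 43 44
f 43 23 40
f 44 40 24
f 43 40 44
f 26 49 45
f 49 25 41
f 45 41 18
f 49 41 45
f 60 62 59
f 63 60 59
f 59 62 61
f 61 63 59
f 60 66 62
f 64 60 63
f 64 66 60
f 62 66 61
f 65 63 61
f 61 66 65
f 65 64 63
f 66 64 65



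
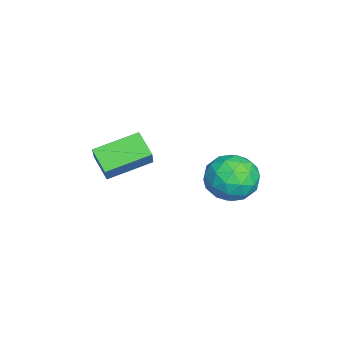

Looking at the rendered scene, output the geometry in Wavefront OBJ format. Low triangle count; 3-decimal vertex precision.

v -0.084 -3.033 -3.387
v -0.789 -3.574 -2.757
v -0.814 -1.491 -2.878
v -1.519 -2.033 -2.248
v 0.719 -2.967 -2.432
v 0.014 -3.509 -1.802
v -0.011 -1.426 -1.923
v -0.716 -1.967 -1.293
v -1.683 1.423 -3.843
v -1.218 2.135 -3.19
v -0.282 0.405 -3.73
v 0.183 1.117 -3.077
v -0.665 0.553 -2.739
v -1.53 1.183 -2.809
v 0.03 1.357 -4.111
v -0.835 1.987 -4.181
v -0.159 2.095 -3.355
v -0.588 1.598 -2.508
v -0.912 0.942 -4.412
v -1.341 0.445 -3.565
v -1.573 1.869 -3.526
v 0.073 0.671 -3.394
v -0.425 0.34 -3.195
v -0.152 0.759 -2.811
v -1.757 1.309 -3.303
v -1.484 1.727 -2.919
v -1.159 0.797 -2.654
v -0.016 0.813 -4.001
v 0.257 1.231 -3.617
v -1.348 1.781 -4.109
v -1.075 2.2 -3.725
v -0.341 1.743 -4.266
v -0.677 2.263 -3.24
v 0.146 1.665 -3.173
v 0.056 1.806 -3.781
v -0.452 2.176 -3.822
v -0.93 1.971 -2.741
v -0.107 1.372 -2.675
v -0.605 1.041 -2.477
v -1.114 1.411 -2.518
v -0.308 1.947 -2.839
v -1.393 1.168 -4.245
v -0.57 0.569 -4.179
v -0.386 1.129 -4.402
v -0.895 1.499 -4.443
v -1.646 0.875 -3.747
v -0.823 0.277 -3.68
v -1.048 0.364 -3.098
v -1.556 0.734 -3.139
v -1.192 0.593 -4.081
f 2 4 1
f 5 2 1
f 1 4 3
f 3 5 1
f 2 8 4
f 6 2 5
f 6 8 2
f 4 8 3
f 7 5 3
f 3 8 7
f 7 6 5
f 8 6 7
f 9 46 25
f 46 20 49
f 25 49 14
f 46 49 25
f 9 25 21
f 25 14 26
f 21 26 10
f 25 26 21
f 9 21 30
f 21 10 31
f 30 31 16
f 21 31 30
f 9 30 42
f 30 16 45
f 42 45 19
f 30 45 42
f 9 42 46
f 42 19 50
f 46 50 20
f 42 50 46
f 10 26 37
f 26 14 40
f 37 40 18
f 26 40 37
f 14 49 27
f 49 20 48
f 27 48 13
f 49 48 27
f 20 50 47
f 50 19 43
f 47 43 11
f 50 43 47
f 19 45 44
f 45 16 32
f 44 32 15
f 45 32 44
f 16 31 36
f 31 10 33
f 36 33 17
f 31 33 36
f 12 38 24
f 38 18 39
f 24 39 13
f 38 39 24
f 12 24 22
f 24 13 23
f 22 23 11
f 24 23 22
f 12 22 29
f 22 11 28
f 29 28 15
f 22 28 29
f 12 29 34
f 29 15 35
f 34 35 17
f 29 35 34
f 12 34 38
f 34 17 41
f 38 41 18
f 34 41 38
f 13 39 27
f 39 18 40
f 27 40 14
f 39 40 27
f 11 23 47
f 23 13 48
f 47 48 20
f 23 48 47
f 15 28 44
f 28 11 43
f 44 43 19
f 28 43 44
f 17 35 36
f 35 15 32
f 36 32 16
f 35 32 36
f 18 41 37
f 41 17 33
f 37 33 10
f 41 33 37



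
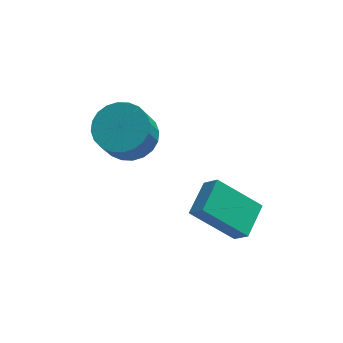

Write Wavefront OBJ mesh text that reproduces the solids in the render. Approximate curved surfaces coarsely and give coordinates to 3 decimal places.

v -2.177 0.504 1.371
v -1.465 -0.15 1.211
v -1.791 -0.798 2.409
v -2.503 -0.144 2.569
v -1.277 0.119 1.408
v -1.603 -0.53 2.605
v -1.225 0.446 1.599
v -1.552 -0.202 2.796
v -1.319 0.782 1.756
v -1.645 0.134 2.953
v -1.543 1.076 1.853
v -1.87 0.428 3.051
v -1.864 1.282 1.878
v -2.19 0.634 3.075
v -2.232 1.371 1.825
v -2.559 0.723 3.023
v -2.592 1.327 1.704
v -2.919 0.679 2.901
v -2.889 1.158 1.531
v -3.215 0.51 2.729
v -3.077 0.89 1.335
v -3.403 0.241 2.532
v -3.128 0.562 1.144
v -3.455 -0.086 2.341
v -3.035 0.226 0.987
v -3.361 -0.422 2.184
v -2.81 -0.068 0.889
v -3.137 -0.716 2.087
v -2.49 -0.274 0.865
v -2.816 -0.922 2.062
v -2.121 -0.363 0.917
v -2.448 -1.011 2.115
v -1.761 -0.319 1.039
v -2.088 -0.967 2.236
v -0.425 -2.674 0.484
v -0.025 -3.058 1.075
v 0.126 -1.542 0.847
v 0.525 -1.926 1.438
v 1.015 -2.994 -0.698
v 1.414 -3.378 -0.107
v 1.565 -1.862 -0.335
v 1.965 -2.246 0.256
f 2 1 5
f 2 5 3
f 3 5 6
f 3 6 4
f 5 1 7
f 5 7 6
f 6 7 8
f 6 8 4
f 7 1 9
f 7 9 8
f 8 9 10
f 8 10 4
f 9 1 11
f 9 11 10
f 10 11 12
f 10 12 4
f 11 1 13
f 11 13 12
f 12 13 14
f 12 14 4
f 13 1 15
f 13 15 14
f 14 15 16
f 14 16 4
f 15 1 17
f 15 17 16
f 16 17 18
f 16 18 4
f 17 1 19
f 17 19 18
f 18 19 20
f 18 20 4
f 19 1 21
f 19 21 20
f 20 21 22
f 20 22 4
f 21 1 23
f 21 23 22
f 22 23 24
f 22 24 4
f 23 1 25
f 23 25 24
f 24 25 26
f 24 26 4
f 25 1 27
f 25 27 26
f 26 27 28
f 26 28 4
f 27 1 29
f 27 29 28
f 28 29 30
f 28 30 4
f 29 1 31
f 29 31 30
f 30 31 32
f 30 32 4
f 31 1 33
f 31 33 32
f 32 33 34
f 32 34 4
f 33 1 2
f 33 2 34
f 34 2 3
f 34 3 4
f 36 38 35
f 39 36 35
f 35 38 37
f 37 39 35
f 36 42 38
f 40 36 39
f 40 42 36
f 38 42 37
f 41 39 37
f 37 42 41
f 41 40 39
f 42 40 41



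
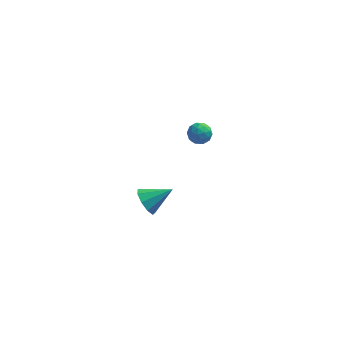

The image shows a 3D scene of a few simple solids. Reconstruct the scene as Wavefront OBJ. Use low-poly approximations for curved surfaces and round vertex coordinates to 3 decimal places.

v 1.144 -3.797 -0.333
v 1.441 -3.488 -0.972
v 2.336 -3.483 0.373
v 1.182 -3.12 -0.698
v 0.905 -3.07 -0.253
v 0.74 -3.36 0.155
v 0.764 -3.854 0.334
v 0.966 -4.322 0.202
v 1.252 -4.545 -0.181
v 1.487 -4.417 -0.635
v 1.562 -4 -0.947
v 3.03 3.309 -1.601
v 3.4 3.252 -2.148
v 3.24 2.288 -1.352
v 3.61 2.231 -1.899
v 3.817 2.611 -1.397
v 3.687 3.242 -1.551
v 2.953 2.298 -1.949
v 2.823 2.929 -2.103
v 3.352 2.627 -2.363
v 3.886 2.82 -2.021
v 2.754 2.72 -1.479
v 3.288 2.913 -1.137
v 3.197 3.37 -1.897
v 3.443 2.17 -1.603
v 3.565 2.393 -1.309
v 3.782 2.359 -1.63
v 3.365 3.364 -1.546
v 3.583 3.33 -1.867
v 3.828 2.953 -1.425
v 3.057 2.21 -1.633
v 3.275 2.176 -1.954
v 2.858 3.181 -1.87
v 3.075 3.147 -2.191
v 2.812 2.587 -2.075
v 3.386 2.969 -2.344
v 3.509 2.369 -2.197
v 3.123 2.409 -2.227
v 3.047 2.78 -2.318
v 3.7 3.083 -2.143
v 3.823 2.482 -1.997
v 3.945 2.706 -1.702
v 3.869 3.077 -1.793
v 3.672 2.715 -2.27
v 2.817 3.058 -1.503
v 2.94 2.457 -1.357
v 2.771 2.463 -1.707
v 2.695 2.834 -1.798
v 3.131 3.171 -1.303
v 3.254 2.571 -1.156
v 3.593 2.76 -1.182
v 3.517 3.131 -1.273
v 2.968 2.825 -1.23
f 2 1 4
f 2 4 3
f 4 1 5
f 4 5 3
f 5 1 6
f 5 6 3
f 6 1 7
f 6 7 3
f 7 1 8
f 7 8 3
f 8 1 9
f 8 9 3
f 9 1 10
f 9 10 3
f 10 1 11
f 10 11 3
f 11 1 2
f 11 2 3
f 12 49 28
f 49 23 52
f 28 52 17
f 49 52 28
f 12 28 24
f 28 17 29
f 24 29 13
f 28 29 24
f 12 24 33
f 24 13 34
f 33 34 19
f 24 34 33
f 12 33 45
f 33 19 48
f 45 48 22
f 33 48 45
f 12 45 49
f 45 22 53
f 49 53 23
f 45 53 49
f 13 29 40
f 29 17 43
f 40 43 21
f 29 43 40
f 17 52 30
f 52 23 51
f 30 51 16
f 52 51 30
f 23 53 50
f 53 22 46
f 50 46 14
f 53 46 50
f 22 48 47
f 48 19 35
f 47 35 18
f 48 35 47
f 19 34 39
f 34 13 36
f 39 36 20
f 34 36 39
f 15 41 27
f 41 21 42
f 27 42 16
f 41 42 27
f 15 27 25
f 27 16 26
f 25 26 14
f 27 26 25
f 15 25 32
f 25 14 31
f 32 31 18
f 25 31 32
f 15 32 37
f 32 18 38
f 37 38 20
f 32 38 37
f 15 37 41
f 37 20 44
f 41 44 21
f 37 44 41
f 16 42 30
f 42 21 43
f 30 43 17
f 42 43 30
f 14 26 50
f 26 16 51
f 50 51 23
f 26 51 50
f 18 31 47
f 31 14 46
f 47 46 22
f 31 46 47
f 20 38 39
f 38 18 35
f 39 35 19
f 38 35 39
f 21 44 40
f 44 20 36
f 40 36 13
f 44 36 40



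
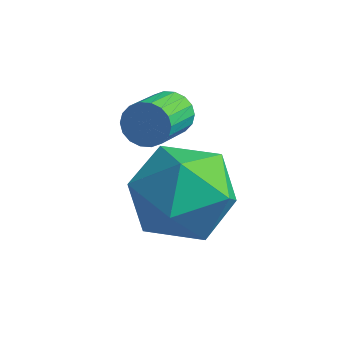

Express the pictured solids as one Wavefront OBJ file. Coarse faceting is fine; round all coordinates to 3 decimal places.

v 1.718 2.553 1.776
v 2.371 3.548 1.916
v 3.189 1.492 2.464
v 3.842 2.487 2.604
v 2.887 2.293 3.302
v 1.978 2.95 2.877
v 3.582 2.09 1.503
v 2.673 2.747 1.078
v 3.523 3.262 1.747
v 3.094 3.388 2.859
v 2.466 1.652 1.521
v 2.037 1.778 2.633
v 1.154 4.476 2.372
v 1.553 4.688 2.668
v 1.745 3.575 3.204
v 1.346 3.364 2.908
v 1.36 4.721 2.807
v 1.552 3.609 3.343
v 1.126 4.707 2.859
v 1.318 3.594 3.396
v 0.898 4.646 2.816
v 1.089 3.534 3.352
v 0.72 4.552 2.684
v 0.912 3.439 3.22
v 0.629 4.443 2.49
v 0.82 3.33 3.027
v 0.641 4.341 2.273
v 0.832 3.228 2.81
v 0.755 4.265 2.076
v 0.947 3.152 2.612
v 0.948 4.231 1.937
v 1.14 3.119 2.473
v 1.182 4.246 1.884
v 1.374 3.133 2.421
v 1.411 4.306 1.928
v 1.602 3.194 2.464
v 1.588 4.401 2.06
v 1.78 3.288 2.596
v 1.68 4.51 2.253
v 1.871 3.397 2.79
v 1.668 4.612 2.47
v 1.859 3.499 3.007
f 1 12 6
f 1 6 2
f 1 2 8
f 1 8 11
f 1 11 12
f 2 6 10
f 6 12 5
f 12 11 3
f 11 8 7
f 8 2 9
f 4 10 5
f 4 5 3
f 4 3 7
f 4 7 9
f 4 9 10
f 5 10 6
f 3 5 12
f 7 3 11
f 9 7 8
f 10 9 2
f 14 13 17
f 14 17 15
f 15 17 18
f 15 18 16
f 17 13 19
f 17 19 18
f 18 19 20
f 18 20 16
f 19 13 21
f 19 21 20
f 20 21 22
f 20 22 16
f 21 13 23
f 21 23 22
f 22 23 24
f 22 24 16
f 23 13 25
f 23 25 24
f 24 25 26
f 24 26 16
f 25 13 27
f 25 27 26
f 26 27 28
f 26 28 16
f 27 13 29
f 27 29 28
f 28 29 30
f 28 30 16
f 29 13 31
f 29 31 30
f 30 31 32
f 30 32 16
f 31 13 33
f 31 33 32
f 32 33 34
f 32 34 16
f 33 13 35
f 33 35 34
f 34 35 36
f 34 36 16
f 35 13 37
f 35 37 36
f 36 37 38
f 36 38 16
f 37 13 39
f 37 39 38
f 38 39 40
f 38 40 16
f 39 13 41
f 39 41 40
f 40 41 42
f 40 42 16
f 41 13 14
f 41 14 42
f 42 14 15
f 42 15 16



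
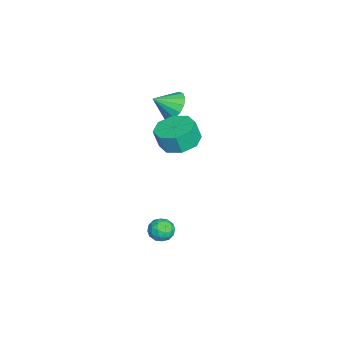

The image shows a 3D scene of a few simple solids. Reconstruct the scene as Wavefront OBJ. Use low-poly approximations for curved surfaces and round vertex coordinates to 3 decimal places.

v 0.394 0.898 2.679
v 1.208 1.01 2.46
v 0.706 -0.038 3.361
v 1.152 1.255 2.822
v 0.893 1.404 3.145
v 0.501 1.418 3.343
v 0.079 1.292 3.364
v -0.257 1.061 3.2
v -0.42 0.786 2.897
v -0.364 0.541 2.536
v -0.105 0.392 2.213
v 0.287 0.379 2.015
v 0.708 0.505 1.994
v 1.045 0.736 2.158
v 2.17 1.346 1.629
v 2.968 0.793 1.432
v 3.027 0.522 2.434
v 2.23 1.074 2.631
v 3.147 1.506 1.615
v 3.206 1.235 2.617
v 2.754 2.125 1.805
v 2.813 1.854 2.808
v 2.019 2.288 1.893
v 2.079 2.017 2.895
v 1.373 1.898 1.826
v 1.432 1.627 2.828
v 1.194 1.185 1.643
v 1.253 0.914 2.645
v 1.587 0.566 1.452
v 1.646 0.295 2.455
v 2.321 0.403 1.365
v 2.381 0.132 2.367
v 3.448 1.213 -3.485
v 3.985 0.824 -3.369
v 2.915 0.356 -3.891
v 3.452 -0.033 -3.775
v 3.094 0.209 -3.259
v 3.424 0.739 -3.008
v 3.476 0.441 -4.252
v 3.806 0.971 -4.001
v 4.003 0.347 -3.843
v 3.766 0.203 -3.23
v 3.134 0.977 -4.03
v 2.897 0.833 -3.417
v 3.764 1.094 -3.391
v 3.136 0.086 -3.869
v 2.926 0.228 -3.566
v 3.242 -0 -3.498
v 3.433 1.044 -3.179
v 3.749 0.815 -3.111
v 3.225 0.453 -3.047
v 3.151 0.365 -4.149
v 3.467 0.136 -4.081
v 3.658 1.18 -3.762
v 3.974 0.952 -3.694
v 3.675 0.727 -4.213
v 4.089 0.585 -3.602
v 3.776 0.081 -3.841
v 3.79 0.36 -4.121
v 3.984 0.671 -3.973
v 3.95 0.501 -3.241
v 3.637 -0.004 -3.48
v 3.426 0.139 -3.177
v 3.62 0.45 -3.029
v 3.961 0.22 -3.52
v 3.263 1.184 -3.78
v 2.95 0.679 -4.019
v 3.28 0.73 -4.231
v 3.474 1.041 -4.083
v 3.124 1.099 -3.419
v 2.811 0.595 -3.658
v 2.916 0.509 -3.287
v 3.11 0.82 -3.139
v 2.939 0.96 -3.74
f 2 1 4
f 2 4 3
f 4 1 5
f 4 5 3
f 5 1 6
f 5 6 3
f 6 1 7
f 6 7 3
f 7 1 8
f 7 8 3
f 8 1 9
f 8 9 3
f 9 1 10
f 9 10 3
f 10 1 11
f 10 11 3
f 11 1 12
f 11 12 3
f 12 1 13
f 12 13 3
f 13 1 14
f 13 14 3
f 14 1 2
f 14 2 3
f 16 15 19
f 16 19 17
f 17 19 20
f 17 20 18
f 19 15 21
f 19 21 20
f 20 21 22
f 20 22 18
f 21 15 23
f 21 23 22
f 22 23 24
f 22 24 18
f 23 15 25
f 23 25 24
f 24 25 26
f 24 26 18
f 25 15 27
f 25 27 26
f 26 27 28
f 26 28 18
f 27 15 29
f 27 29 28
f 28 29 30
f 28 30 18
f 29 15 31
f 29 31 30
f 30 31 32
f 30 32 18
f 31 15 16
f 31 16 32
f 32 16 17
f 32 17 18
f 33 70 49
f 70 44 73
f 49 73 38
f 70 73 49
f 33 49 45
f 49 38 50
f 45 50 34
f 49 50 45
f 33 45 54
f 45 34 55
f 54 55 40
f 45 55 54
f 33 54 66
f 54 40 69
f 66 69 43
f 54 69 66
f 33 66 70
f 66 43 74
f 70 74 44
f 66 74 70
f 34 50 61
f 50 38 64
f 61 64 42
f 50 64 61
f 38 73 51
f 73 44 72
f 51 72 37
f 73 72 51
f 44 74 71
f 74 43 67
f 71 67 35
f 74 67 71
f 43 69 68
f 69 40 56
f 68 56 39
f 69 56 68
f 40 55 60
f 55 34 57
f 60 57 41
f 55 57 60
f 36 62 48
f 62 42 63
f 48 63 37
f 62 63 48
f 36 48 46
f 48 37 47
f 46 47 35
f 48 47 46
f 36 46 53
f 46 35 52
f 53 52 39
f 46 52 53
f 36 53 58
f 53 39 59
f 58 59 41
f 53 59 58
f 36 58 62
f 58 41 65
f 62 65 42
f 58 65 62
f 37 63 51
f 63 42 64
f 51 64 38
f 63 64 51
f 35 47 71
f 47 37 72
f 71 72 44
f 47 72 71
f 39 52 68
f 52 35 67
f 68 67 43
f 52 67 68
f 41 59 60
f 59 39 56
f 60 56 40
f 59 56 60
f 42 65 61
f 65 41 57
f 61 57 34
f 65 57 61



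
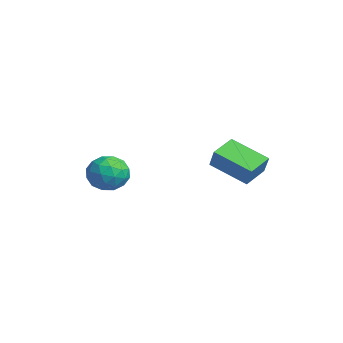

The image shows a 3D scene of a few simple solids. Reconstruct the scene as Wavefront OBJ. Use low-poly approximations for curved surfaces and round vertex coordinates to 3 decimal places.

v 0.737 -2.485 -0.548
v 1.573 -2.468 -0.46
v 0.647 -3.372 0.48
v 1.483 -3.355 0.568
v 1.025 -2.678 0.768
v 1.081 -2.13 0.132
v 1.139 -3.71 -0.112
v 1.195 -3.162 -0.748
v 1.822 -3.225 -0.191
v 1.751 -2.587 0.353
v 0.469 -3.253 -0.333
v 0.398 -2.615 0.211
v 1.163 -2.399 -0.594
v 1.057 -3.441 0.614
v 0.788 -3.044 0.732
v 1.279 -3.033 0.784
v 0.873 -2.2 -0.246
v 1.365 -2.19 -0.195
v 1.043 -2.313 0.527
v 0.855 -3.65 0.215
v 1.347 -3.64 0.266
v 0.941 -2.807 -0.764
v 1.432 -2.796 -0.712
v 1.177 -3.527 -0.507
v 1.801 -2.833 -0.384
v 1.748 -3.355 0.22
v 1.546 -3.563 -0.18
v 1.578 -3.241 -0.553
v 1.759 -2.458 -0.065
v 1.706 -2.98 0.54
v 1.437 -2.582 0.657
v 1.47 -2.26 0.284
v 1.905 -2.903 0.094
v 0.514 -2.86 -0.52
v 0.461 -3.382 0.085
v 0.75 -3.58 -0.264
v 0.783 -3.258 -0.637
v 0.472 -2.485 -0.2
v 0.419 -3.007 0.404
v 0.642 -2.599 0.573
v 0.674 -2.277 0.2
v 0.315 -2.937 -0.074
v 2.691 0.315 0.611
v 2.141 1.16 0.967
v 3.777 1.307 -0.068
v 3.227 2.153 0.289
v 3.173 0.307 1.371
v 2.623 1.153 1.728
v 4.259 1.3 0.693
v 3.709 2.145 1.049
f 1 38 17
f 38 12 41
f 17 41 6
f 38 41 17
f 1 17 13
f 17 6 18
f 13 18 2
f 17 18 13
f 1 13 22
f 13 2 23
f 22 23 8
f 13 23 22
f 1 22 34
f 22 8 37
f 34 37 11
f 22 37 34
f 1 34 38
f 34 11 42
f 38 42 12
f 34 42 38
f 2 18 29
f 18 6 32
f 29 32 10
f 18 32 29
f 6 41 19
f 41 12 40
f 19 40 5
f 41 40 19
f 12 42 39
f 42 11 35
f 39 35 3
f 42 35 39
f 11 37 36
f 37 8 24
f 36 24 7
f 37 24 36
f 8 23 28
f 23 2 25
f 28 25 9
f 23 25 28
f 4 30 16
f 30 10 31
f 16 31 5
f 30 31 16
f 4 16 14
f 16 5 15
f 14 15 3
f 16 15 14
f 4 14 21
f 14 3 20
f 21 20 7
f 14 20 21
f 4 21 26
f 21 7 27
f 26 27 9
f 21 27 26
f 4 26 30
f 26 9 33
f 30 33 10
f 26 33 30
f 5 31 19
f 31 10 32
f 19 32 6
f 31 32 19
f 3 15 39
f 15 5 40
f 39 40 12
f 15 40 39
f 7 20 36
f 20 3 35
f 36 35 11
f 20 35 36
f 9 27 28
f 27 7 24
f 28 24 8
f 27 24 28
f 10 33 29
f 33 9 25
f 29 25 2
f 33 25 29
f 44 46 43
f 47 44 43
f 43 46 45
f 45 47 43
f 44 50 46
f 48 44 47
f 48 50 44
f 46 50 45
f 49 47 45
f 45 50 49
f 49 48 47
f 50 48 49



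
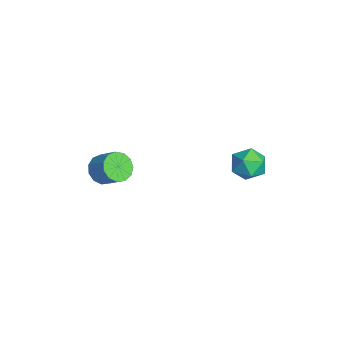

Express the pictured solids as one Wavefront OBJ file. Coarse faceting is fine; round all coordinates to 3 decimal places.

v 2.39 3.051 -0.004
v 3.004 2.915 -0.48
v 2.316 1.805 0.26
v 2.93 1.669 -0.216
v 3.036 2.055 0.463
v 3.081 2.826 0.3
v 2.239 1.894 -0.52
v 2.284 2.665 -0.683
v 2.911 2.2 -0.798
v 3.403 2.299 -0.191
v 1.917 2.421 -0.029
v 2.409 2.52 0.578
v -0.206 -2.709 -2.04
v 0.329 -2.86 -2.466
v 0.98 -2.363 -1.826
v 0.446 -2.211 -1.4
v 0.184 -2.514 -2.588
v 0.835 -2.016 -1.948
v -0.084 -2.23 -2.536
v 0.567 -1.732 -1.896
v -0.391 -2.098 -2.327
v 0.26 -1.6 -1.686
v -0.639 -2.16 -2.026
v 0.012 -1.662 -1.386
v -0.75 -2.396 -1.73
v -0.099 -1.898 -1.09
v -0.687 -2.731 -1.533
v -0.036 -2.234 -0.892
v -0.472 -3.06 -1.496
v 0.179 -2.562 -0.856
v -0.172 -3.277 -1.632
v 0.479 -2.779 -0.992
v 0.117 -3.314 -1.898
v 0.768 -2.816 -1.258
v 0.304 -3.158 -2.209
v 0.955 -2.661 -1.569
f 1 12 6
f 1 6 2
f 1 2 8
f 1 8 11
f 1 11 12
f 2 6 10
f 6 12 5
f 12 11 3
f 11 8 7
f 8 2 9
f 4 10 5
f 4 5 3
f 4 3 7
f 4 7 9
f 4 9 10
f 5 10 6
f 3 5 12
f 7 3 11
f 9 7 8
f 10 9 2
f 14 13 17
f 14 17 15
f 15 17 18
f 15 18 16
f 17 13 19
f 17 19 18
f 18 19 20
f 18 20 16
f 19 13 21
f 19 21 20
f 20 21 22
f 20 22 16
f 21 13 23
f 21 23 22
f 22 23 24
f 22 24 16
f 23 13 25
f 23 25 24
f 24 25 26
f 24 26 16
f 25 13 27
f 25 27 26
f 26 27 28
f 26 28 16
f 27 13 29
f 27 29 28
f 28 29 30
f 28 30 16
f 29 13 31
f 29 31 30
f 30 31 32
f 30 32 16
f 31 13 33
f 31 33 32
f 32 33 34
f 32 34 16
f 33 13 35
f 33 35 34
f 34 35 36
f 34 36 16
f 35 13 14
f 35 14 36
f 36 14 15
f 36 15 16



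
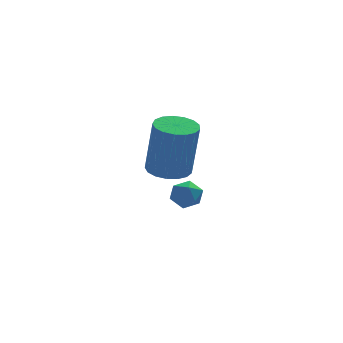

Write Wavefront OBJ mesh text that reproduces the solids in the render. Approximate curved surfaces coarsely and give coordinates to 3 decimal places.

v -2.64 -2.6 2.211
v -1.971 -2.2 2.179
v -1.751 -2.4 4.278
v -2.42 -2.8 4.309
v -2.231 -1.936 2.231
v -2.01 -2.137 4.33
v -2.584 -1.825 2.279
v -2.363 -2.025 4.378
v -2.95 -1.891 2.311
v -2.729 -2.091 4.41
v -3.245 -2.119 2.32
v -3.024 -2.32 4.419
v -3.401 -2.458 2.304
v -3.181 -2.658 4.403
v -3.384 -2.829 2.267
v -3.163 -3.029 4.366
v -3.196 -3.147 2.216
v -2.975 -3.348 4.315
v -2.88 -3.34 2.165
v -2.66 -3.541 4.264
v -2.51 -3.364 2.124
v -2.29 -3.564 4.223
v -2.169 -3.212 2.103
v -1.949 -3.413 4.201
v -1.937 -2.92 2.106
v -1.716 -3.121 4.205
v -1.865 -2.555 2.133
v -1.645 -2.755 4.232
v -1.494 0.965 -0.637
v -1.142 0.665 -0.178
v -1.518 0.075 -1.202
v -1.166 -0.225 -0.743
v -1.781 -0.05 -0.618
v -1.766 0.501 -0.269
v -0.894 0.239 -1.111
v -0.879 0.79 -0.762
v -0.771 0.216 -0.471
v -1.318 0.038 -0.167
v -1.342 0.702 -1.213
v -1.889 0.524 -0.909
f 2 1 5
f 2 5 3
f 3 5 6
f 3 6 4
f 5 1 7
f 5 7 6
f 6 7 8
f 6 8 4
f 7 1 9
f 7 9 8
f 8 9 10
f 8 10 4
f 9 1 11
f 9 11 10
f 10 11 12
f 10 12 4
f 11 1 13
f 11 13 12
f 12 13 14
f 12 14 4
f 13 1 15
f 13 15 14
f 14 15 16
f 14 16 4
f 15 1 17
f 15 17 16
f 16 17 18
f 16 18 4
f 17 1 19
f 17 19 18
f 18 19 20
f 18 20 4
f 19 1 21
f 19 21 20
f 20 21 22
f 20 22 4
f 21 1 23
f 21 23 22
f 22 23 24
f 22 24 4
f 23 1 25
f 23 25 24
f 24 25 26
f 24 26 4
f 25 1 27
f 25 27 26
f 26 27 28
f 26 28 4
f 27 1 2
f 27 2 28
f 28 2 3
f 28 3 4
f 29 40 34
f 29 34 30
f 29 30 36
f 29 36 39
f 29 39 40
f 30 34 38
f 34 40 33
f 40 39 31
f 39 36 35
f 36 30 37
f 32 38 33
f 32 33 31
f 32 31 35
f 32 35 37
f 32 37 38
f 33 38 34
f 31 33 40
f 35 31 39
f 37 35 36
f 38 37 30



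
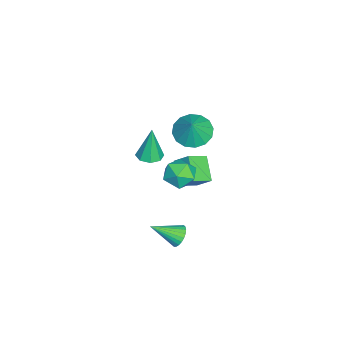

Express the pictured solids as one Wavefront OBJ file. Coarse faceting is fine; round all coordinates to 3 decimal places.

v 1.484 2.017 -3.843
v 1.706 2.375 -3.361
v 1.796 0.683 -2.997
v 1.464 2.356 -3.3
v 1.226 2.286 -3.323
v 1.026 2.175 -3.424
v 0.897 2.04 -3.589
v 0.856 1.901 -3.793
v 0.912 1.78 -4.004
v 1.054 1.695 -4.191
v 1.262 1.659 -4.325
v 1.503 1.678 -4.385
v 1.742 1.748 -4.363
v 1.941 1.859 -4.261
v 2.071 1.994 -4.096
v 2.111 2.132 -3.892
v 2.056 2.254 -3.681
v 1.914 2.339 -3.494
v 2.448 2.753 1.371
v 3.185 2.328 1.609
v 1.735 2.112 2.431
v 2.472 1.687 2.669
v 2.409 2.56 2.786
v 2.849 2.956 2.131
v 2.071 1.484 1.909
v 2.511 1.88 1.254
v 2.951 1.543 1.941
v 3.16 2.208 2.484
v 1.76 2.232 1.556
v 1.969 2.897 2.099
v -3.015 2.142 -4.207
v -4.149 1.701 -3.348
v -2.709 2.921 -3.403
v -3.844 2.479 -2.544
v -2.316 1.341 -3.696
v -3.451 0.899 -2.837
v -2.011 2.119 -2.892
v -3.145 1.678 -2.033
v 0.535 0.453 1.314
v 1.112 0.1 1.381
v 0.385 0.547 3.106
v 1.194 0.614 1.361
v 0.89 1.033 1.314
v 0.377 1.113 1.267
v -0.043 0.806 1.248
v -0.125 0.293 1.268
v 0.18 -0.127 1.315
v 0.692 -0.207 1.362
v -0.497 2.321 2.516
v 0.322 2.08 2.036
v 0.157 2.379 3.604
v 0.305 2.586 2.02
v 0.073 3.022 2.137
v -0.311 3.27 2.355
v -0.746 3.264 2.617
v -1.114 3.005 2.852
v -1.316 2.563 2.997
v -1.299 2.057 3.013
v -1.067 1.621 2.896
v -0.682 1.373 2.678
v -0.248 1.379 2.416
v 0.12 1.638 2.181
f 2 1 4
f 2 4 3
f 4 1 5
f 4 5 3
f 5 1 6
f 5 6 3
f 6 1 7
f 6 7 3
f 7 1 8
f 7 8 3
f 8 1 9
f 8 9 3
f 9 1 10
f 9 10 3
f 10 1 11
f 10 11 3
f 11 1 12
f 11 12 3
f 12 1 13
f 12 13 3
f 13 1 14
f 13 14 3
f 14 1 15
f 14 15 3
f 15 1 16
f 15 16 3
f 16 1 17
f 16 17 3
f 17 1 18
f 17 18 3
f 18 1 2
f 18 2 3
f 19 30 24
f 19 24 20
f 19 20 26
f 19 26 29
f 19 29 30
f 20 24 28
f 24 30 23
f 30 29 21
f 29 26 25
f 26 20 27
f 22 28 23
f 22 23 21
f 22 21 25
f 22 25 27
f 22 27 28
f 23 28 24
f 21 23 30
f 25 21 29
f 27 25 26
f 28 27 20
f 32 34 31
f 35 32 31
f 31 34 33
f 33 35 31
f 32 38 34
f 36 32 35
f 36 38 32
f 34 38 33
f 37 35 33
f 33 38 37
f 37 36 35
f 38 36 37
f 40 39 42
f 40 42 41
f 42 39 43
f 42 43 41
f 43 39 44
f 43 44 41
f 44 39 45
f 44 45 41
f 45 39 46
f 45 46 41
f 46 39 47
f 46 47 41
f 47 39 48
f 47 48 41
f 48 39 40
f 48 40 41
f 50 49 52
f 50 52 51
f 52 49 53
f 52 53 51
f 53 49 54
f 53 54 51
f 54 49 55
f 54 55 51
f 55 49 56
f 55 56 51
f 56 49 57
f 56 57 51
f 57 49 58
f 57 58 51
f 58 49 59
f 58 59 51
f 59 49 60
f 59 60 51
f 60 49 61
f 60 61 51
f 61 49 62
f 61 62 51
f 62 49 50
f 62 50 51



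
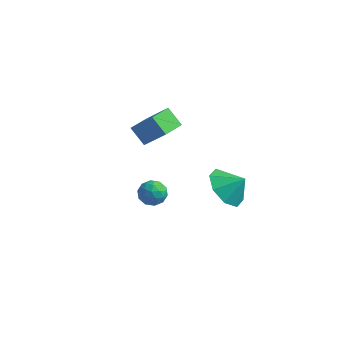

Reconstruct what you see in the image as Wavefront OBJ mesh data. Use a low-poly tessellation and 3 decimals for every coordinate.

v -0.2 -2.214 2.153
v 0.436 -1.971 2.09
v 0.164 -3.229 1.91
v 0.8 -2.986 1.847
v 0.503 -3.01 2.462
v 0.278 -2.383 2.612
v 0.322 -2.817 1.388
v 0.097 -2.19 1.538
v 0.758 -2.344 1.617
v 0.87 -2.463 2.28
v -0.27 -2.737 1.72
v -0.158 -2.856 2.383
v 0.086 -2.003 2.143
v 0.514 -3.197 1.857
v 0.339 -3.211 2.218
v 0.713 -3.068 2.181
v -0.007 -2.245 2.45
v 0.367 -2.102 2.413
v 0.406 -2.713 2.631
v 0.233 -3.098 1.587
v 0.607 -2.955 1.55
v -0.113 -2.132 1.819
v 0.261 -1.989 1.782
v 0.194 -2.487 1.369
v 0.649 -2.08 1.828
v 0.863 -2.677 1.685
v 0.582 -2.577 1.415
v 0.45 -2.208 1.503
v 0.715 -2.15 2.218
v 0.929 -2.747 2.075
v 0.754 -2.761 2.436
v 0.622 -2.392 2.525
v 0.905 -2.369 1.94
v -0.329 -2.453 1.925
v -0.115 -3.05 1.782
v -0.022 -2.808 1.475
v -0.154 -2.439 1.564
v -0.263 -2.523 2.315
v -0.049 -3.12 2.172
v 0.15 -2.992 2.497
v 0.018 -2.623 2.585
v -0.305 -2.831 2.06
v -3.952 2.603 1.009
v -2.858 2.694 2.131
v -3.87 3.907 0.822
v -2.776 3.999 1.945
v -3.144 2.441 0.235
v -2.05 2.533 1.358
v -3.062 3.746 0.049
v -1.968 3.837 1.171
v 2.635 -0.35 1.678
v 3.406 -0.797 1.051
v 3.385 -0.07 2.402
v 3.277 0.008 0.873
v 2.772 0.603 1.167
v 2.186 0.64 1.76
v 1.863 0.097 2.305
v 1.992 -0.708 2.483
v 2.498 -1.303 2.189
v 3.083 -1.34 1.596
f 1 38 17
f 38 12 41
f 17 41 6
f 38 41 17
f 1 17 13
f 17 6 18
f 13 18 2
f 17 18 13
f 1 13 22
f 13 2 23
f 22 23 8
f 13 23 22
f 1 22 34
f 22 8 37
f 34 37 11
f 22 37 34
f 1 34 38
f 34 11 42
f 38 42 12
f 34 42 38
f 2 18 29
f 18 6 32
f 29 32 10
f 18 32 29
f 6 41 19
f 41 12 40
f 19 40 5
f 41 40 19
f 12 42 39
f 42 11 35
f 39 35 3
f 42 35 39
f 11 37 36
f 37 8 24
f 36 24 7
f 37 24 36
f 8 23 28
f 23 2 25
f 28 25 9
f 23 25 28
f 4 30 16
f 30 10 31
f 16 31 5
f 30 31 16
f 4 16 14
f 16 5 15
f 14 15 3
f 16 15 14
f 4 14 21
f 14 3 20
f 21 20 7
f 14 20 21
f 4 21 26
f 21 7 27
f 26 27 9
f 21 27 26
f 4 26 30
f 26 9 33
f 30 33 10
f 26 33 30
f 5 31 19
f 31 10 32
f 19 32 6
f 31 32 19
f 3 15 39
f 15 5 40
f 39 40 12
f 15 40 39
f 7 20 36
f 20 3 35
f 36 35 11
f 20 35 36
f 9 27 28
f 27 7 24
f 28 24 8
f 27 24 28
f 10 33 29
f 33 9 25
f 29 25 2
f 33 25 29
f 44 46 43
f 47 44 43
f 43 46 45
f 45 47 43
f 44 50 46
f 48 44 47
f 48 50 44
f 46 50 45
f 49 47 45
f 45 50 49
f 49 48 47
f 50 48 49
f 52 51 54
f 52 54 53
f 54 51 55
f 54 55 53
f 55 51 56
f 55 56 53
f 56 51 57
f 56 57 53
f 57 51 58
f 57 58 53
f 58 51 59
f 58 59 53
f 59 51 60
f 59 60 53
f 60 51 52
f 60 52 53



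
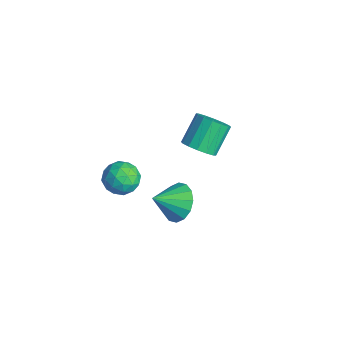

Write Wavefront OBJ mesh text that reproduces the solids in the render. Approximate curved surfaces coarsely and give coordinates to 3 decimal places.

v 0.108 -1.723 3.215
v 0.892 -1.491 2.91
v 0.728 -2.429 4.27
v 1.512 -2.197 3.965
v 0.985 -1.597 4.315
v 0.602 -1.16 3.664
v 1.018 -2.76 3.516
v 0.635 -2.323 2.865
v 1.455 -2.132 3.096
v 1.434 -1.413 3.59
v 0.186 -2.507 3.59
v 0.165 -1.788 4.084
v 0.446 -1.545 2.97
v 1.174 -2.375 4.21
v 0.864 -2.022 4.416
v 1.325 -1.886 4.237
v 0.275 -1.35 3.413
v 0.736 -1.214 3.234
v 0.79 -1.276 4.06
v 0.884 -2.706 3.946
v 1.345 -2.57 3.767
v 0.295 -2.034 2.943
v 0.756 -1.898 2.764
v 0.83 -2.644 3.12
v 1.237 -1.785 2.9
v 1.601 -2.2 3.52
v 1.311 -2.531 3.256
v 1.086 -2.275 2.873
v 1.225 -1.362 3.191
v 1.589 -1.778 3.81
v 1.279 -1.425 4.017
v 1.054 -1.168 3.634
v 1.556 -1.739 3.3
v 0.031 -2.142 3.37
v 0.395 -2.558 3.989
v 0.566 -2.752 3.546
v 0.341 -2.495 3.163
v 0.019 -1.72 3.66
v 0.383 -2.135 4.28
v 0.534 -1.645 4.307
v 0.309 -1.389 3.924
v 0.064 -2.181 3.88
v -1.481 2.715 1.252
v -0.949 2.401 1.821
v -1.548 3.411 2.938
v -2.079 3.725 2.368
v -0.735 2.731 1.638
v -1.333 3.741 2.754
v -0.72 3.057 1.35
v -1.319 4.067 2.466
v -0.909 3.292 1.037
v -1.508 4.302 2.153
v -1.251 3.372 0.781
v -1.85 4.382 1.897
v -1.655 3.276 0.651
v -2.254 4.286 1.767
v -2.012 3.029 0.682
v -2.611 4.039 1.799
v -2.227 2.699 0.866
v -2.825 3.709 1.982
v -2.241 2.373 1.154
v -2.84 3.383 2.27
v -2.052 2.138 1.467
v -2.651 3.148 2.583
v -1.71 2.058 1.723
v -2.309 3.068 2.839
v -1.306 2.154 1.853
v -1.905 3.164 2.969
v 2.424 -0.121 2.592
v 3.342 0.035 2.864
v 2.376 -1.259 3.408
v 3.063 0.286 3.198
v 2.612 0.428 3.369
v 2.112 0.422 3.333
v 1.695 0.271 3.098
v 1.473 0.015 2.727
v 1.506 -0.278 2.321
v 1.785 -0.529 1.987
v 2.235 -0.671 1.815
v 2.736 -0.665 1.852
v 3.153 -0.514 2.087
v 3.375 -0.258 2.458
f 1 38 17
f 38 12 41
f 17 41 6
f 38 41 17
f 1 17 13
f 17 6 18
f 13 18 2
f 17 18 13
f 1 13 22
f 13 2 23
f 22 23 8
f 13 23 22
f 1 22 34
f 22 8 37
f 34 37 11
f 22 37 34
f 1 34 38
f 34 11 42
f 38 42 12
f 34 42 38
f 2 18 29
f 18 6 32
f 29 32 10
f 18 32 29
f 6 41 19
f 41 12 40
f 19 40 5
f 41 40 19
f 12 42 39
f 42 11 35
f 39 35 3
f 42 35 39
f 11 37 36
f 37 8 24
f 36 24 7
f 37 24 36
f 8 23 28
f 23 2 25
f 28 25 9
f 23 25 28
f 4 30 16
f 30 10 31
f 16 31 5
f 30 31 16
f 4 16 14
f 16 5 15
f 14 15 3
f 16 15 14
f 4 14 21
f 14 3 20
f 21 20 7
f 14 20 21
f 4 21 26
f 21 7 27
f 26 27 9
f 21 27 26
f 4 26 30
f 26 9 33
f 30 33 10
f 26 33 30
f 5 31 19
f 31 10 32
f 19 32 6
f 31 32 19
f 3 15 39
f 15 5 40
f 39 40 12
f 15 40 39
f 7 20 36
f 20 3 35
f 36 35 11
f 20 35 36
f 9 27 28
f 27 7 24
f 28 24 8
f 27 24 28
f 10 33 29
f 33 9 25
f 29 25 2
f 33 25 29
f 44 43 47
f 44 47 45
f 45 47 48
f 45 48 46
f 47 43 49
f 47 49 48
f 48 49 50
f 48 50 46
f 49 43 51
f 49 51 50
f 50 51 52
f 50 52 46
f 51 43 53
f 51 53 52
f 52 53 54
f 52 54 46
f 53 43 55
f 53 55 54
f 54 55 56
f 54 56 46
f 55 43 57
f 55 57 56
f 56 57 58
f 56 58 46
f 57 43 59
f 57 59 58
f 58 59 60
f 58 60 46
f 59 43 61
f 59 61 60
f 60 61 62
f 60 62 46
f 61 43 63
f 61 63 62
f 62 63 64
f 62 64 46
f 63 43 65
f 63 65 64
f 64 65 66
f 64 66 46
f 65 43 67
f 65 67 66
f 66 67 68
f 66 68 46
f 67 43 44
f 67 44 68
f 68 44 45
f 68 45 46
f 70 69 72
f 70 72 71
f 72 69 73
f 72 73 71
f 73 69 74
f 73 74 71
f 74 69 75
f 74 75 71
f 75 69 76
f 75 76 71
f 76 69 77
f 76 77 71
f 77 69 78
f 77 78 71
f 78 69 79
f 78 79 71
f 79 69 80
f 79 80 71
f 80 69 81
f 80 81 71
f 81 69 82
f 81 82 71
f 82 69 70
f 82 70 71



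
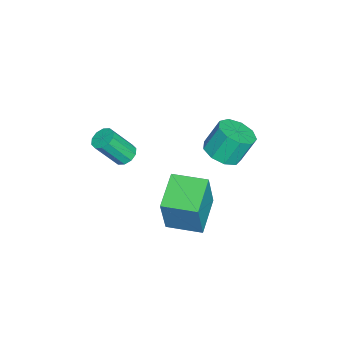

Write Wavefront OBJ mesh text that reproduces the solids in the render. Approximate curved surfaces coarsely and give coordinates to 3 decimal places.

v 0.692 -1.698 0.787
v 1.204 -1.595 0.697
v 1.58 -2.38 1.944
v 1.068 -2.482 2.033
v 1.084 -1.355 0.885
v 1.46 -2.139 2.131
v 0.814 -1.245 1.035
v 1.19 -2.03 2.281
v 0.498 -1.309 1.09
v 0.873 -2.094 2.337
v 0.256 -1.521 1.03
v 0.631 -2.306 2.276
v 0.18 -1.8 0.876
v 0.556 -2.585 2.123
v 0.3 -2.041 0.689
v 0.676 -2.825 1.935
v 0.57 -2.15 0.539
v 0.946 -2.935 1.785
v 0.887 -2.086 0.483
v 1.262 -2.871 1.73
v 1.129 -1.874 0.544
v 1.504 -2.659 1.79
v -1.712 1.615 -0.7
v -0.963 1.346 -0.374
v -1.279 1.896 0.806
v -2.028 2.165 0.48
v -0.9 1.882 -0.607
v -1.216 2.433 0.573
v -1.217 2.293 -0.884
v -1.533 2.844 0.296
v -1.765 2.387 -1.075
v -2.081 2.938 0.105
v -2.289 2.119 -1.09
v -2.605 2.67 0.09
v -2.543 1.616 -0.923
v -2.859 2.166 0.257
v -2.408 1.111 -0.652
v -2.724 1.662 0.528
v -1.947 0.843 -0.403
v -2.263 1.393 0.777
v -1.377 0.935 -0.293
v -1.693 1.486 0.887
v -1.521 -0.183 -3.804
v -0.975 -0.273 -1.84
v -1.45 1.354 -3.753
v -0.903 1.265 -1.79
v 0.143 -0.245 -4.27
v 0.69 -0.334 -2.307
v 0.215 1.293 -4.22
v 0.761 1.203 -2.256
f 2 1 5
f 2 5 3
f 3 5 6
f 3 6 4
f 5 1 7
f 5 7 6
f 6 7 8
f 6 8 4
f 7 1 9
f 7 9 8
f 8 9 10
f 8 10 4
f 9 1 11
f 9 11 10
f 10 11 12
f 10 12 4
f 11 1 13
f 11 13 12
f 12 13 14
f 12 14 4
f 13 1 15
f 13 15 14
f 14 15 16
f 14 16 4
f 15 1 17
f 15 17 16
f 16 17 18
f 16 18 4
f 17 1 19
f 17 19 18
f 18 19 20
f 18 20 4
f 19 1 21
f 19 21 20
f 20 21 22
f 20 22 4
f 21 1 2
f 21 2 22
f 22 2 3
f 22 3 4
f 24 23 27
f 24 27 25
f 25 27 28
f 25 28 26
f 27 23 29
f 27 29 28
f 28 29 30
f 28 30 26
f 29 23 31
f 29 31 30
f 30 31 32
f 30 32 26
f 31 23 33
f 31 33 32
f 32 33 34
f 32 34 26
f 33 23 35
f 33 35 34
f 34 35 36
f 34 36 26
f 35 23 37
f 35 37 36
f 36 37 38
f 36 38 26
f 37 23 39
f 37 39 38
f 38 39 40
f 38 40 26
f 39 23 41
f 39 41 40
f 40 41 42
f 40 42 26
f 41 23 24
f 41 24 42
f 42 24 25
f 42 25 26
f 44 46 43
f 47 44 43
f 43 46 45
f 45 47 43
f 44 50 46
f 48 44 47
f 48 50 44
f 46 50 45
f 49 47 45
f 45 50 49
f 49 48 47
f 50 48 49



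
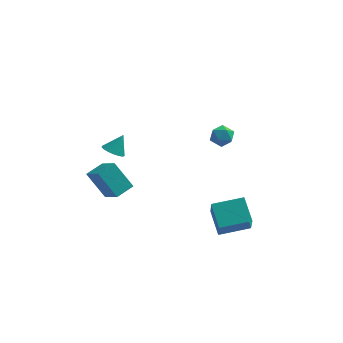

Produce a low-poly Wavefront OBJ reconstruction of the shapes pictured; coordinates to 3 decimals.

v 1.67 3.028 1.133
v 2.091 3.581 0.622
v 2.669 3.159 2.098
v 3.09 3.712 1.587
v 2.34 3.942 1.946
v 1.723 3.86 1.35
v 3.037 2.88 1.37
v 2.42 2.798 0.774
v 2.935 3.489 0.769
v 2.505 4.146 1.125
v 2.255 2.594 1.595
v 1.825 3.251 1.951
v 3.25 -5.319 -0.067
v 2.624 -4.005 0.922
v 3.074 -4.145 -1.738
v 2.447 -2.831 -0.749
v 5.093 -4.649 0.209
v 4.466 -3.335 1.198
v 4.916 -3.475 -1.462
v 4.29 -2.161 -0.473
v -3.518 -1.705 3.206
v -2.942 -1.444 2.785
v -2.982 -1.135 4.294
v -3.19 -1.178 2.768
v -3.513 -1.033 2.851
v -3.837 -1.042 3.016
v -4.088 -1.203 3.224
v -4.209 -1.479 3.428
v -4.171 -1.807 3.581
v -3.984 -2.111 3.648
v -3.69 -2.323 3.614
v -3.356 -2.393 3.487
v -3.06 -2.305 3.295
v -2.869 -2.08 3.083
v -2.826 -1.769 2.899
v -3.751 -3.344 0.303
v -4.929 -2.86 1.872
v -2.953 -2.421 0.618
v -4.13 -1.937 2.186
v -2.81 -4.523 1.374
v -3.987 -4.039 2.942
v -2.011 -3.6 1.688
v -3.189 -3.116 3.257
f 1 12 6
f 1 6 2
f 1 2 8
f 1 8 11
f 1 11 12
f 2 6 10
f 6 12 5
f 12 11 3
f 11 8 7
f 8 2 9
f 4 10 5
f 4 5 3
f 4 3 7
f 4 7 9
f 4 9 10
f 5 10 6
f 3 5 12
f 7 3 11
f 9 7 8
f 10 9 2
f 14 16 13
f 17 14 13
f 13 16 15
f 15 17 13
f 14 20 16
f 18 14 17
f 18 20 14
f 16 20 15
f 19 17 15
f 15 20 19
f 19 18 17
f 20 18 19
f 22 21 24
f 22 24 23
f 24 21 25
f 24 25 23
f 25 21 26
f 25 26 23
f 26 21 27
f 26 27 23
f 27 21 28
f 27 28 23
f 28 21 29
f 28 29 23
f 29 21 30
f 29 30 23
f 30 21 31
f 30 31 23
f 31 21 32
f 31 32 23
f 32 21 33
f 32 33 23
f 33 21 34
f 33 34 23
f 34 21 35
f 34 35 23
f 35 21 22
f 35 22 23
f 37 39 36
f 40 37 36
f 36 39 38
f 38 40 36
f 37 43 39
f 41 37 40
f 41 43 37
f 39 43 38
f 42 40 38
f 38 43 42
f 42 41 40
f 43 41 42

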